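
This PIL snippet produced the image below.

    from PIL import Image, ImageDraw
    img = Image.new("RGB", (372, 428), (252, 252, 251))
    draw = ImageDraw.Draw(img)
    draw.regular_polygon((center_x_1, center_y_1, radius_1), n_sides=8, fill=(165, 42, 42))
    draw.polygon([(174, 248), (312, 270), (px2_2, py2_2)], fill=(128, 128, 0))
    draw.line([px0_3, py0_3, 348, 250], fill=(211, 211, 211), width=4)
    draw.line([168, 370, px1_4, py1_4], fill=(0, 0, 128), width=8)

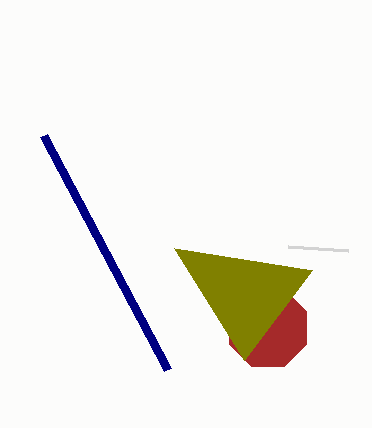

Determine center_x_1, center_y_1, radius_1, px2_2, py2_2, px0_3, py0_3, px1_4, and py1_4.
center_x_1 = 268, center_y_1 = 328, radius_1 = 42, px2_2 = 244, py2_2 = 360, px0_3 = 288, py0_3 = 246, px1_4 = 44, py1_4 = 136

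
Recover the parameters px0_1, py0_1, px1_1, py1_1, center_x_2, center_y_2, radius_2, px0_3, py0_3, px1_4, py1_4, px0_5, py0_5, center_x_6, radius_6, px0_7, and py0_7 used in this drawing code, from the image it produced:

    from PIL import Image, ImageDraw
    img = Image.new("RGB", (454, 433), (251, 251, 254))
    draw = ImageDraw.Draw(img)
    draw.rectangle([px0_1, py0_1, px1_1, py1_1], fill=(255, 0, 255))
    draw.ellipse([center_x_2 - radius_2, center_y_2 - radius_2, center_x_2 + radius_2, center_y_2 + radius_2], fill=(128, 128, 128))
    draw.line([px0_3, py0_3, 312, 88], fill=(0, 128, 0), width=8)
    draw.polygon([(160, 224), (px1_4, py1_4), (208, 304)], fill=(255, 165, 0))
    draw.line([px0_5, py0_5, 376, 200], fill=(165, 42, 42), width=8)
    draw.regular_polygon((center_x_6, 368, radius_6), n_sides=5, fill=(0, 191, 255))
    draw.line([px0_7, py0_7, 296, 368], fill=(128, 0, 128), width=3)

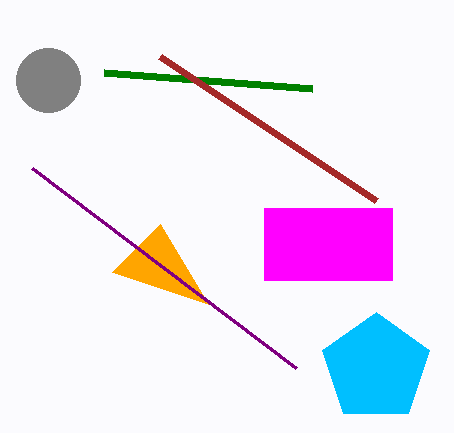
px0_1 = 264, py0_1 = 208, px1_1 = 392, py1_1 = 280, center_x_2 = 48, center_y_2 = 80, radius_2 = 32, px0_3 = 104, py0_3 = 72, px1_4 = 112, py1_4 = 272, px0_5 = 160, py0_5 = 56, center_x_6 = 376, radius_6 = 56, px0_7 = 32, py0_7 = 168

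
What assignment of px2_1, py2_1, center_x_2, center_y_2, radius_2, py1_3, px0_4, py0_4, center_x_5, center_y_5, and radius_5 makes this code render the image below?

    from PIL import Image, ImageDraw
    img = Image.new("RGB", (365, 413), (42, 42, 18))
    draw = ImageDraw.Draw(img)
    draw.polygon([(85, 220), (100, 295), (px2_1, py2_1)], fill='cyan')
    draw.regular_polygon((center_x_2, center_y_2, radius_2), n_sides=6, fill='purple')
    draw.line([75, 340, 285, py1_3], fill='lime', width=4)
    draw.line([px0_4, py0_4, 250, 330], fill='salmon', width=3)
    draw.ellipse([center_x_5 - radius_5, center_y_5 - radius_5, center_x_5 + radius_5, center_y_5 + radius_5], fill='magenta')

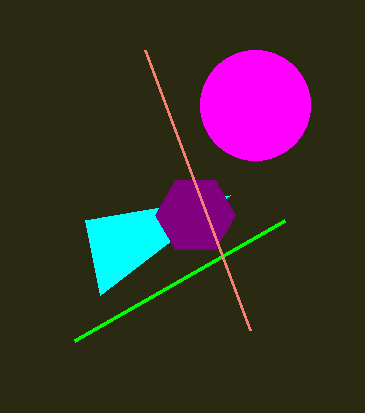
px2_1 = 230; py2_1 = 195; center_x_2 = 195; center_y_2 = 215; radius_2 = 40; py1_3 = 220; px0_4 = 145; py0_4 = 50; center_x_5 = 255; center_y_5 = 105; radius_5 = 55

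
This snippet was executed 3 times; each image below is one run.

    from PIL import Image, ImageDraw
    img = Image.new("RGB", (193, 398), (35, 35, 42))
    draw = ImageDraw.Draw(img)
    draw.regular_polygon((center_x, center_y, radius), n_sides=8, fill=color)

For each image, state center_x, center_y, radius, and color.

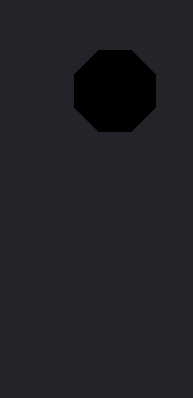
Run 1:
center_x = 115
center_y = 91
radius = 44
color = 'black'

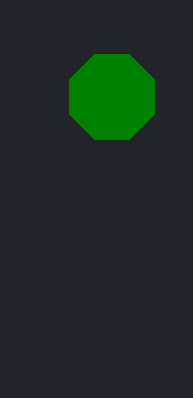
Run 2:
center_x = 112, center_y = 97, radius = 46, color = 'green'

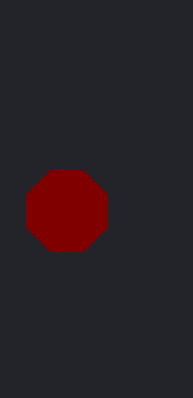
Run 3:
center_x = 67
center_y = 211
radius = 44
color = 'maroon'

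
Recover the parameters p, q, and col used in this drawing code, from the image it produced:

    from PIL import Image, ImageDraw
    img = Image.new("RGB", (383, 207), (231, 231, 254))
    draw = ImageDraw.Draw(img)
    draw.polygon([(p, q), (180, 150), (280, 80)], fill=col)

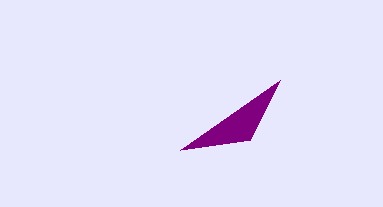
p = 250; q = 140; col = 'purple'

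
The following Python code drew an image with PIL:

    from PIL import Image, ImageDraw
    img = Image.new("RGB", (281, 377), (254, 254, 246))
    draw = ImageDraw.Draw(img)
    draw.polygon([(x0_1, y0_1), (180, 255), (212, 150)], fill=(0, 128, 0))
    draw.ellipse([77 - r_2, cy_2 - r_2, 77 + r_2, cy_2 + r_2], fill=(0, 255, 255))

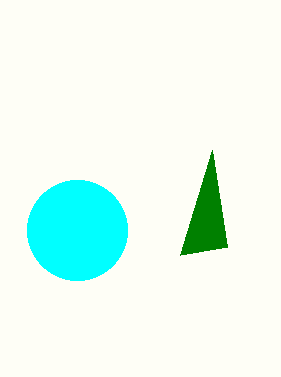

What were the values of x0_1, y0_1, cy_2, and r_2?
x0_1 = 227, y0_1 = 247, cy_2 = 230, r_2 = 50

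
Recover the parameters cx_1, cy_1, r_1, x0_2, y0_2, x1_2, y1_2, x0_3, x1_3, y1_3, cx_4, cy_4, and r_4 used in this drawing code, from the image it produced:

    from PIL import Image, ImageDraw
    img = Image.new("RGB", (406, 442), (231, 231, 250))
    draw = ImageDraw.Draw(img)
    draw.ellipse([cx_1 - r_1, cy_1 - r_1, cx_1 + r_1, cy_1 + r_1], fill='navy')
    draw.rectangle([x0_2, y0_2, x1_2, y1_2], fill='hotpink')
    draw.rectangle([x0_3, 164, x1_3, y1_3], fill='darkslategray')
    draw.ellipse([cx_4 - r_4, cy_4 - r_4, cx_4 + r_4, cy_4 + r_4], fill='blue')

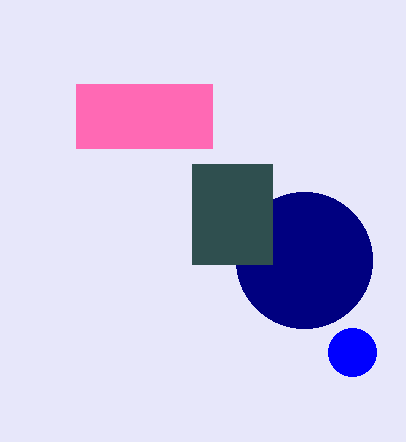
cx_1 = 304, cy_1 = 260, r_1 = 68, x0_2 = 76, y0_2 = 84, x1_2 = 212, y1_2 = 148, x0_3 = 192, x1_3 = 272, y1_3 = 264, cx_4 = 352, cy_4 = 352, r_4 = 24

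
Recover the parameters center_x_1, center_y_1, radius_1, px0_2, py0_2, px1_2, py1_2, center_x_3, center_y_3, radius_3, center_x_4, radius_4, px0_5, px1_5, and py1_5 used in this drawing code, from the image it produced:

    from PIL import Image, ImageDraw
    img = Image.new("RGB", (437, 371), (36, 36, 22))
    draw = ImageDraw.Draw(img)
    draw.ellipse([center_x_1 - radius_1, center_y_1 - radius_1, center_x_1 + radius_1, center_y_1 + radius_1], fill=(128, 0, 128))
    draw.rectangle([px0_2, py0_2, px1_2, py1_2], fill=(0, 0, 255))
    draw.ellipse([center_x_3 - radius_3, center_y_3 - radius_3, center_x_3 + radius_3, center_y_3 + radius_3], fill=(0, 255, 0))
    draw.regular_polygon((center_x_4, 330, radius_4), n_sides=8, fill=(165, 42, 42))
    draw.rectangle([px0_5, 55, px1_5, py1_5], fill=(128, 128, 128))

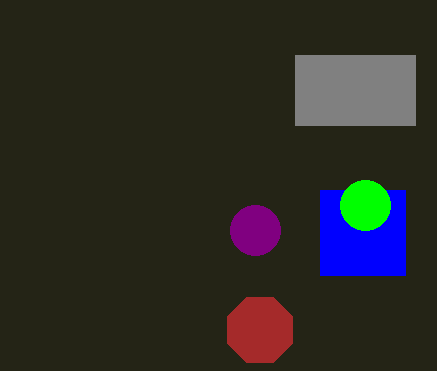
center_x_1 = 255; center_y_1 = 230; radius_1 = 25; px0_2 = 320; py0_2 = 190; px1_2 = 405; py1_2 = 275; center_x_3 = 365; center_y_3 = 205; radius_3 = 25; center_x_4 = 260; radius_4 = 35; px0_5 = 295; px1_5 = 415; py1_5 = 125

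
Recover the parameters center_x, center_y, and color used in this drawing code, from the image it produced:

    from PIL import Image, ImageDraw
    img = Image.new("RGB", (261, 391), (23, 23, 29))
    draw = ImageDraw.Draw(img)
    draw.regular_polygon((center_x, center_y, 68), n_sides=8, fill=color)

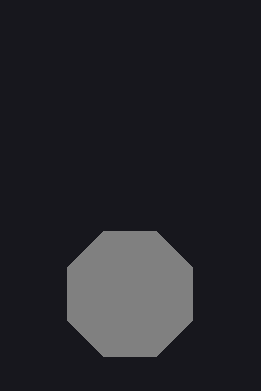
center_x = 130; center_y = 294; color = 'gray'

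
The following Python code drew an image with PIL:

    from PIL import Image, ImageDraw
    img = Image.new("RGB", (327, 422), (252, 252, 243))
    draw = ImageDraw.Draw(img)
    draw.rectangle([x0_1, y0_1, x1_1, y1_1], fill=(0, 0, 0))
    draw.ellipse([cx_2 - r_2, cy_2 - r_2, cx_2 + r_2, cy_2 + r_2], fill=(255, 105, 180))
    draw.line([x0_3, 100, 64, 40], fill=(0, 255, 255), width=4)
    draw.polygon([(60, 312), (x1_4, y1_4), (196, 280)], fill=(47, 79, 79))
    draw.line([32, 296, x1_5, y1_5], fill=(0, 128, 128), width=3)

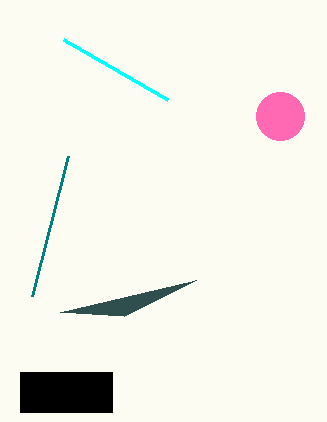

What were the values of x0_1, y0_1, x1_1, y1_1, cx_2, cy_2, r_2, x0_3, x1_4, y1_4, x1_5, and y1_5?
x0_1 = 20; y0_1 = 372; x1_1 = 112; y1_1 = 412; cx_2 = 280; cy_2 = 116; r_2 = 24; x0_3 = 168; x1_4 = 124; y1_4 = 316; x1_5 = 68; y1_5 = 156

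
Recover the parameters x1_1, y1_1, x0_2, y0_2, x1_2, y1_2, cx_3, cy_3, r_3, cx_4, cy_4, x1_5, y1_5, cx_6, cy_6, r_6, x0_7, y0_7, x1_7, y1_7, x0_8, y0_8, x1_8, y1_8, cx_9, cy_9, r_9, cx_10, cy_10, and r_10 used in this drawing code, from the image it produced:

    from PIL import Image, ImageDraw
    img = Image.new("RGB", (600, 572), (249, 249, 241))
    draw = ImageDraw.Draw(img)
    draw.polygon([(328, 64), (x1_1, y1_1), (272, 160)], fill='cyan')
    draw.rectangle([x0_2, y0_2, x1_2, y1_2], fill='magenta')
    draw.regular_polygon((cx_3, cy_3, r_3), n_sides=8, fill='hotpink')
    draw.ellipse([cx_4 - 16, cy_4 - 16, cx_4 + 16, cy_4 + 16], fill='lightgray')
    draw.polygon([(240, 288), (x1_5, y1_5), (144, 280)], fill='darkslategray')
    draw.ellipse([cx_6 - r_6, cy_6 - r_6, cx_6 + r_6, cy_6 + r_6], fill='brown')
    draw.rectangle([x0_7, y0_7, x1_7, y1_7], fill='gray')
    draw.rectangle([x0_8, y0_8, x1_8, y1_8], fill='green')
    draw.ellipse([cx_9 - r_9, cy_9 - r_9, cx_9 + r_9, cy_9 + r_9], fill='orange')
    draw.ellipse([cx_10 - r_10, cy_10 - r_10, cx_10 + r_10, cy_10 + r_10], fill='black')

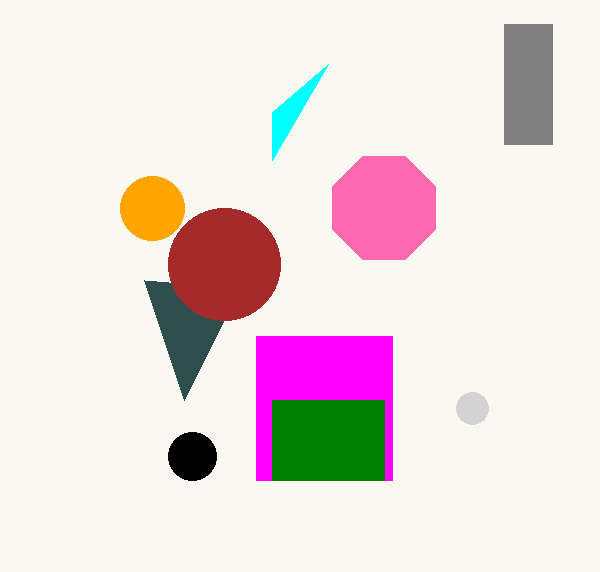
x1_1 = 272
y1_1 = 112
x0_2 = 256
y0_2 = 336
x1_2 = 392
y1_2 = 480
cx_3 = 384
cy_3 = 208
r_3 = 56
cx_4 = 472
cy_4 = 408
x1_5 = 184
y1_5 = 400
cx_6 = 224
cy_6 = 264
r_6 = 56
x0_7 = 504
y0_7 = 24
x1_7 = 552
y1_7 = 144
x0_8 = 272
y0_8 = 400
x1_8 = 384
y1_8 = 480
cx_9 = 152
cy_9 = 208
r_9 = 32
cx_10 = 192
cy_10 = 456
r_10 = 24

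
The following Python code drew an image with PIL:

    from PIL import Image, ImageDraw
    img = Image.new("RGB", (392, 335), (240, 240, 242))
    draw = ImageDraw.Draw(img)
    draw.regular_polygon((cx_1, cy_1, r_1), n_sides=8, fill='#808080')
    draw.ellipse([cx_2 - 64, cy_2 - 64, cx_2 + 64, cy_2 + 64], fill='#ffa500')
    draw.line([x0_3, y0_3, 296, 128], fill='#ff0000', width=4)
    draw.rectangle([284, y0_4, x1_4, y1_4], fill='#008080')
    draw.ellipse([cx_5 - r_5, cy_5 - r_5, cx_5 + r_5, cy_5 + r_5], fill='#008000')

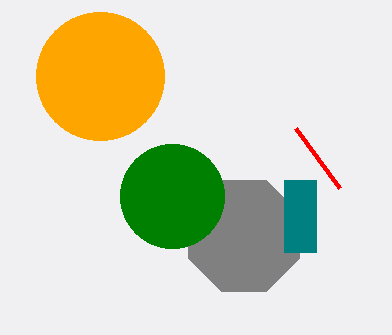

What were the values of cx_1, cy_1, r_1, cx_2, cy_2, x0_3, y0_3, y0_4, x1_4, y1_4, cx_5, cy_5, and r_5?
cx_1 = 244; cy_1 = 236; r_1 = 60; cx_2 = 100; cy_2 = 76; x0_3 = 340; y0_3 = 188; y0_4 = 180; x1_4 = 316; y1_4 = 252; cx_5 = 172; cy_5 = 196; r_5 = 52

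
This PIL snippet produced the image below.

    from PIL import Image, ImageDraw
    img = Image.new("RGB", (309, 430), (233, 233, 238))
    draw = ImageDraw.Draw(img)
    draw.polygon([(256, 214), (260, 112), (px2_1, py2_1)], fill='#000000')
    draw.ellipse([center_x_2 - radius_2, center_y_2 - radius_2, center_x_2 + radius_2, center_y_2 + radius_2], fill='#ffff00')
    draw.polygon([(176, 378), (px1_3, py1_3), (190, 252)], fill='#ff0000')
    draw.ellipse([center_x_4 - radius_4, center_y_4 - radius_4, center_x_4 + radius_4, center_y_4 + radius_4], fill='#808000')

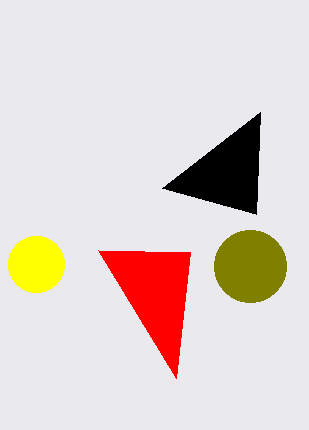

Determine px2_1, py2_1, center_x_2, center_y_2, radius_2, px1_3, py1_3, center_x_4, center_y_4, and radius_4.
px2_1 = 162; py2_1 = 188; center_x_2 = 36; center_y_2 = 264; radius_2 = 28; px1_3 = 98; py1_3 = 250; center_x_4 = 250; center_y_4 = 266; radius_4 = 36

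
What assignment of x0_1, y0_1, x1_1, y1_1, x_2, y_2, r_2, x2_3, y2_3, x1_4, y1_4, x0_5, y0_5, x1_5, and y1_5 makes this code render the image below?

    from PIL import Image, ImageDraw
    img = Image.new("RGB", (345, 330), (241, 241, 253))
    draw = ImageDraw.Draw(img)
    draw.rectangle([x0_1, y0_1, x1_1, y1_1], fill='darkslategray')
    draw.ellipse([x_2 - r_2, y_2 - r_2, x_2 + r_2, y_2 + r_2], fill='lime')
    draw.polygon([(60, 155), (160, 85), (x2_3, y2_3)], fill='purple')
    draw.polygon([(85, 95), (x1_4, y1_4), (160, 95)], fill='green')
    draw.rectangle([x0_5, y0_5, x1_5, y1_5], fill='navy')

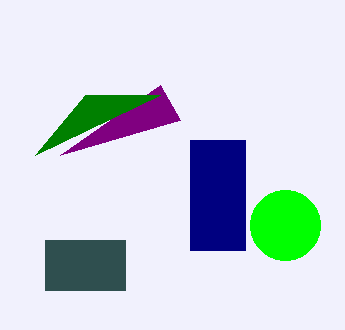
x0_1 = 45, y0_1 = 240, x1_1 = 125, y1_1 = 290, x_2 = 285, y_2 = 225, r_2 = 35, x2_3 = 180, y2_3 = 120, x1_4 = 35, y1_4 = 155, x0_5 = 190, y0_5 = 140, x1_5 = 245, y1_5 = 250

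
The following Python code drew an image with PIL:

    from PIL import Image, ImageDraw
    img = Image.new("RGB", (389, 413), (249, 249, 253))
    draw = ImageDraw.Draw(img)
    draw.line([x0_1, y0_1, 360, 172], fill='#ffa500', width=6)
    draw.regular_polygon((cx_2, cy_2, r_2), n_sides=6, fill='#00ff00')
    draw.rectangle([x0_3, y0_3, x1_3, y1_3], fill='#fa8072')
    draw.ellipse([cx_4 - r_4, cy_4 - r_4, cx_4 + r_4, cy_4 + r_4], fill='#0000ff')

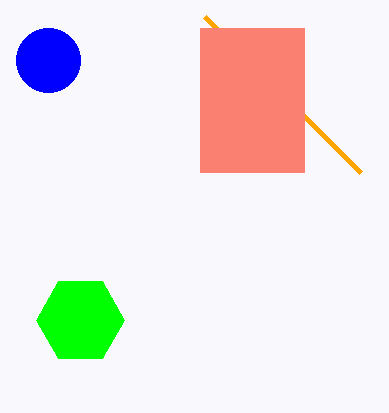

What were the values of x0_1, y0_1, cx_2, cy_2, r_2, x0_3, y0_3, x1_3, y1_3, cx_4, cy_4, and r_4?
x0_1 = 204
y0_1 = 16
cx_2 = 80
cy_2 = 320
r_2 = 44
x0_3 = 200
y0_3 = 28
x1_3 = 304
y1_3 = 172
cx_4 = 48
cy_4 = 60
r_4 = 32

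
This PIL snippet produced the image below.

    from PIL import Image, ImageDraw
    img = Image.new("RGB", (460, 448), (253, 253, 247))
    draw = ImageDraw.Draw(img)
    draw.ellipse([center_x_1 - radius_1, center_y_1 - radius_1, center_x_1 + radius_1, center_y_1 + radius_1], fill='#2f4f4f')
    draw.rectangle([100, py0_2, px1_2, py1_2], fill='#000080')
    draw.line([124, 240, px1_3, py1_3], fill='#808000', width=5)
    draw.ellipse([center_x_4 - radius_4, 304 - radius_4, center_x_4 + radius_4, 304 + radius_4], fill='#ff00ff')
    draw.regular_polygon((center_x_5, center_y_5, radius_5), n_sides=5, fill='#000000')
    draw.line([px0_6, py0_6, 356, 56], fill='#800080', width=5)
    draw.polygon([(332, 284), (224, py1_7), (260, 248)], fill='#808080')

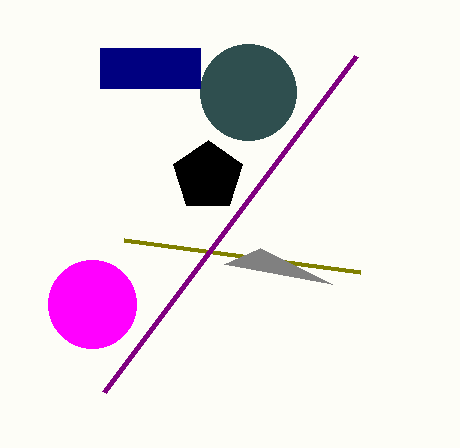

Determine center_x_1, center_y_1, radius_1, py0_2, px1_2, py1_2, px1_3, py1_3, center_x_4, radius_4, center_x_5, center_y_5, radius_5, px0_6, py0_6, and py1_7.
center_x_1 = 248
center_y_1 = 92
radius_1 = 48
py0_2 = 48
px1_2 = 200
py1_2 = 88
px1_3 = 360
py1_3 = 272
center_x_4 = 92
radius_4 = 44
center_x_5 = 208
center_y_5 = 176
radius_5 = 36
px0_6 = 104
py0_6 = 392
py1_7 = 264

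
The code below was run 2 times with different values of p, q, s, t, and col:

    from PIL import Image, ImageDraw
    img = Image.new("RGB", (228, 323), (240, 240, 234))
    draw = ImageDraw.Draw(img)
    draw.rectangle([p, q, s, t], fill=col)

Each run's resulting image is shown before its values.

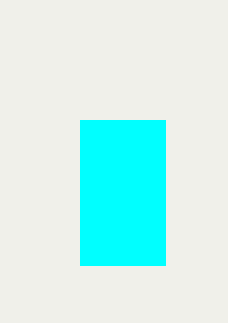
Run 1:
p = 80, q = 120, s = 165, t = 265, col = 'cyan'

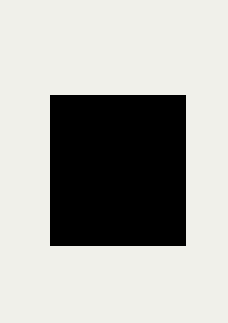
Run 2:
p = 50, q = 95, s = 185, t = 245, col = 'black'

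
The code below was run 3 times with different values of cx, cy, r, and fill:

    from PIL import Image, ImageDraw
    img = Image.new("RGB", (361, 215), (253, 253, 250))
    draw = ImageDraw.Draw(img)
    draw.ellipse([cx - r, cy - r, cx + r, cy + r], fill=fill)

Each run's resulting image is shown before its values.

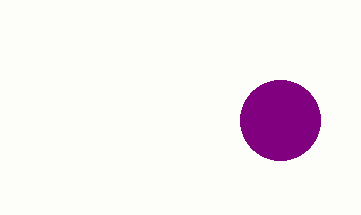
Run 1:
cx = 280; cy = 120; r = 40; fill = 'purple'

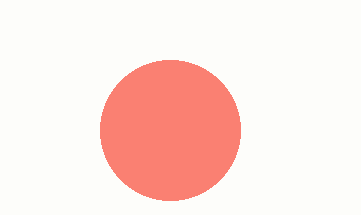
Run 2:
cx = 170
cy = 130
r = 70
fill = 'salmon'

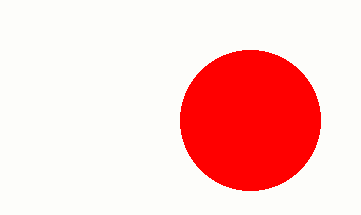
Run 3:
cx = 250, cy = 120, r = 70, fill = 'red'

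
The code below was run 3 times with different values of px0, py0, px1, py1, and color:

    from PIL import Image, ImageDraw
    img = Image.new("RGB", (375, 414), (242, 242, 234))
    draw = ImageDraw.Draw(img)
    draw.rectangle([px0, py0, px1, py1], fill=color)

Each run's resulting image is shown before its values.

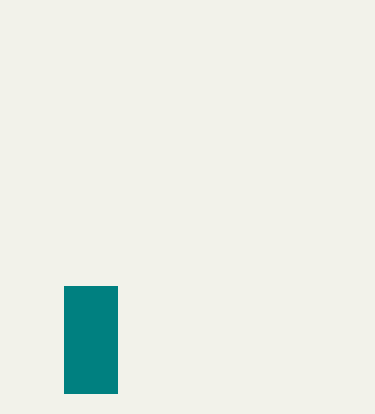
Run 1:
px0 = 64, py0 = 286, px1 = 117, py1 = 393, color = 'teal'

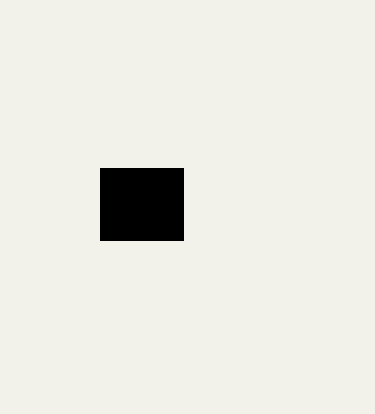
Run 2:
px0 = 100, py0 = 168, px1 = 183, py1 = 240, color = 'black'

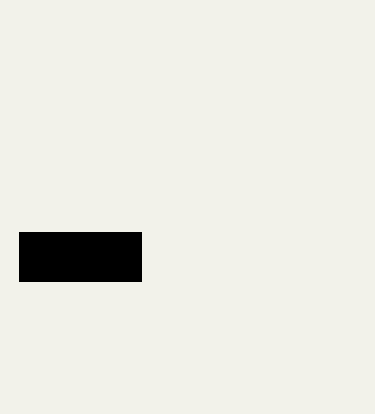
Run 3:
px0 = 19, py0 = 232, px1 = 141, py1 = 281, color = 'black'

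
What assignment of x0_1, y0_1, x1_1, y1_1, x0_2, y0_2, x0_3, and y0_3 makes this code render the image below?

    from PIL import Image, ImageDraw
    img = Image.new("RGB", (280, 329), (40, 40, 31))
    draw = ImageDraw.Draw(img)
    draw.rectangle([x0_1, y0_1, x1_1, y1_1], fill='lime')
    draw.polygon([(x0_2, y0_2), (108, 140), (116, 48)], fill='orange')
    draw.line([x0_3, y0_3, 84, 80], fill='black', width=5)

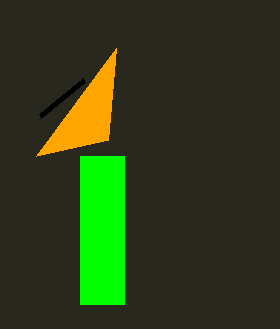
x0_1 = 80
y0_1 = 156
x1_1 = 124
y1_1 = 304
x0_2 = 36
y0_2 = 156
x0_3 = 40
y0_3 = 116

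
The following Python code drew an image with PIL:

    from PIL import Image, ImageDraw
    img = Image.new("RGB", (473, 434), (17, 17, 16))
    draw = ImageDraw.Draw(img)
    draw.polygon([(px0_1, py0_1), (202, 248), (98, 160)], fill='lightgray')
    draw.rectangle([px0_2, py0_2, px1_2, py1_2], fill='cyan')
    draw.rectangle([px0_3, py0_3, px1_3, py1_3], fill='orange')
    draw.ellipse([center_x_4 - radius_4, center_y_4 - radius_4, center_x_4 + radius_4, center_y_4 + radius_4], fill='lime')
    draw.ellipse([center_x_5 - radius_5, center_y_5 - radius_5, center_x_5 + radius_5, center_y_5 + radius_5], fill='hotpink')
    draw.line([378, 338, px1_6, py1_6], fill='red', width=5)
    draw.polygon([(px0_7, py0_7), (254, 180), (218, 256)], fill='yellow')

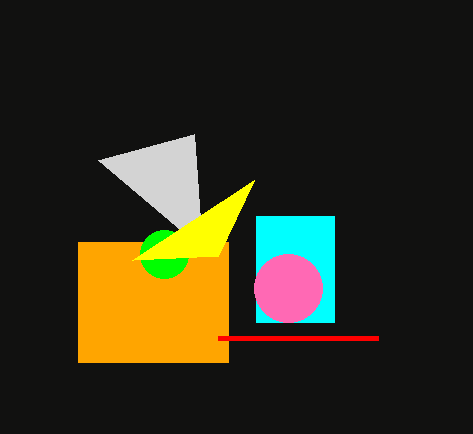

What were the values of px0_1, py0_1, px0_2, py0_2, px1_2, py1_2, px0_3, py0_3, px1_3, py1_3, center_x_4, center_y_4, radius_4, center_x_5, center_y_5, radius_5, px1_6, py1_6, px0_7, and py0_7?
px0_1 = 194, py0_1 = 134, px0_2 = 256, py0_2 = 216, px1_2 = 334, py1_2 = 322, px0_3 = 78, py0_3 = 242, px1_3 = 228, py1_3 = 362, center_x_4 = 164, center_y_4 = 254, radius_4 = 24, center_x_5 = 288, center_y_5 = 288, radius_5 = 34, px1_6 = 218, py1_6 = 338, px0_7 = 132, py0_7 = 260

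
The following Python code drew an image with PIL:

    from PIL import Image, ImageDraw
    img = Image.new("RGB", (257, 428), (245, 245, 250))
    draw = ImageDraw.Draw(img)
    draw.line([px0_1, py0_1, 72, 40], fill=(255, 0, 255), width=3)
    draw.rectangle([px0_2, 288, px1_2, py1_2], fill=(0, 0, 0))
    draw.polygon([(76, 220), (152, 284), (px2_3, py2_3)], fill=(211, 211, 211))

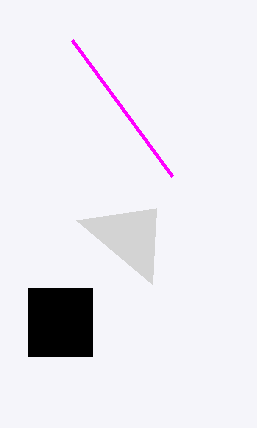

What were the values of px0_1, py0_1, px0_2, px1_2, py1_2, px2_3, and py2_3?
px0_1 = 172
py0_1 = 176
px0_2 = 28
px1_2 = 92
py1_2 = 356
px2_3 = 156
py2_3 = 208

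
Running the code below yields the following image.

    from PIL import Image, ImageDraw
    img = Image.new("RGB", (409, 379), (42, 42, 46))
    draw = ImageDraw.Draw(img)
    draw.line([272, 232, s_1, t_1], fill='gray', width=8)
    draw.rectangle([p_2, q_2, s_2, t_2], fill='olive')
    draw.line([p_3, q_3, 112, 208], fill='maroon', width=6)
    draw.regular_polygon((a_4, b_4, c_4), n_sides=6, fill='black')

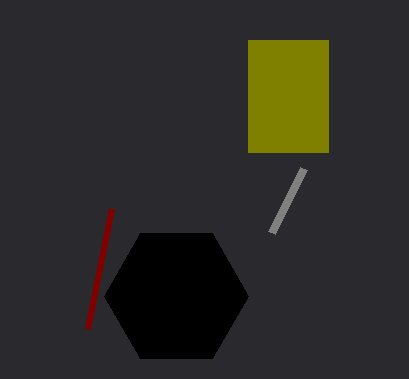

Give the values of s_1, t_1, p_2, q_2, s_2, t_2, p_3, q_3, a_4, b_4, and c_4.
s_1 = 304
t_1 = 168
p_2 = 248
q_2 = 40
s_2 = 328
t_2 = 152
p_3 = 88
q_3 = 328
a_4 = 176
b_4 = 296
c_4 = 72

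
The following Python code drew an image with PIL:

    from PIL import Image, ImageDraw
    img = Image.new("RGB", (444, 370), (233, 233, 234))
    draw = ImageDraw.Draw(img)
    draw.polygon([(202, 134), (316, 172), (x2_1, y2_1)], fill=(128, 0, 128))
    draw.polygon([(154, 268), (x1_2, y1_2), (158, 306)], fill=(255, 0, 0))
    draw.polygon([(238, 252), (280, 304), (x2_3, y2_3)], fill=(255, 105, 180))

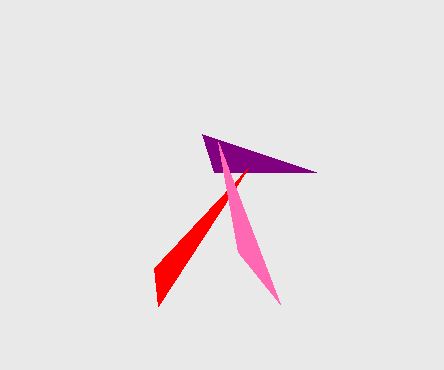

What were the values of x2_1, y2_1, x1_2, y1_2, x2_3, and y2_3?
x2_1 = 214; y2_1 = 172; x1_2 = 248; y1_2 = 168; x2_3 = 218; y2_3 = 142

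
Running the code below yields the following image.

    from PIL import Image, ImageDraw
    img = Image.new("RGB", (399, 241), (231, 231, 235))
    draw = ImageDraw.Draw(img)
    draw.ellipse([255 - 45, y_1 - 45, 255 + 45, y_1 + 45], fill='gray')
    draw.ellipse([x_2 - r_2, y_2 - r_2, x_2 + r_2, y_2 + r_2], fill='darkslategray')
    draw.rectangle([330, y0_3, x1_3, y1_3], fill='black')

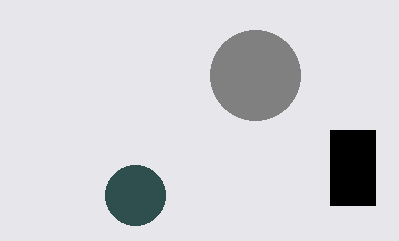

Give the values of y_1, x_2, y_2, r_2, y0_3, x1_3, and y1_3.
y_1 = 75; x_2 = 135; y_2 = 195; r_2 = 30; y0_3 = 130; x1_3 = 375; y1_3 = 205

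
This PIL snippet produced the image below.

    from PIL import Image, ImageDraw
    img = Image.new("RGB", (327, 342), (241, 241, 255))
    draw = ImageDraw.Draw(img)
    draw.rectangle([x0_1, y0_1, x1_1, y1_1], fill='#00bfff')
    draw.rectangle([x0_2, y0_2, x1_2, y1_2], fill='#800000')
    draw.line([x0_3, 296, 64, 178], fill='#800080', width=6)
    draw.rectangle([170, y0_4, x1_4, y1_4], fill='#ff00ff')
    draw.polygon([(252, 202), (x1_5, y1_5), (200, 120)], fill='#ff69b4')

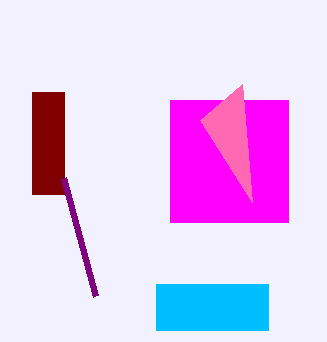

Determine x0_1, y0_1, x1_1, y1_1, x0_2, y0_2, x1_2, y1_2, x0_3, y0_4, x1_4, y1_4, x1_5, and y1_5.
x0_1 = 156, y0_1 = 284, x1_1 = 268, y1_1 = 330, x0_2 = 32, y0_2 = 92, x1_2 = 64, y1_2 = 194, x0_3 = 96, y0_4 = 100, x1_4 = 288, y1_4 = 222, x1_5 = 242, y1_5 = 84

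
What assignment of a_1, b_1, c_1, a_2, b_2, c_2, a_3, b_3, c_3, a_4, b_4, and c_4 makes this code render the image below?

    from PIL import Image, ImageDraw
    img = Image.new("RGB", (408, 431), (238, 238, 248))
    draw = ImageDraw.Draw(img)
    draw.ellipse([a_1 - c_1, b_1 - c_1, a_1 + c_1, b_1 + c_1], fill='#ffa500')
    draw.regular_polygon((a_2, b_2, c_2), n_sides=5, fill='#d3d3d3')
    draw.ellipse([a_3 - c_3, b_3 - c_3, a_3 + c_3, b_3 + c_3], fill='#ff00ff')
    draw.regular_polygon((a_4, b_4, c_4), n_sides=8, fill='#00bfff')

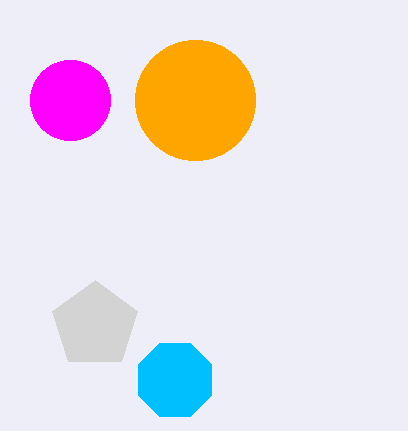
a_1 = 195
b_1 = 100
c_1 = 60
a_2 = 95
b_2 = 325
c_2 = 45
a_3 = 70
b_3 = 100
c_3 = 40
a_4 = 175
b_4 = 380
c_4 = 40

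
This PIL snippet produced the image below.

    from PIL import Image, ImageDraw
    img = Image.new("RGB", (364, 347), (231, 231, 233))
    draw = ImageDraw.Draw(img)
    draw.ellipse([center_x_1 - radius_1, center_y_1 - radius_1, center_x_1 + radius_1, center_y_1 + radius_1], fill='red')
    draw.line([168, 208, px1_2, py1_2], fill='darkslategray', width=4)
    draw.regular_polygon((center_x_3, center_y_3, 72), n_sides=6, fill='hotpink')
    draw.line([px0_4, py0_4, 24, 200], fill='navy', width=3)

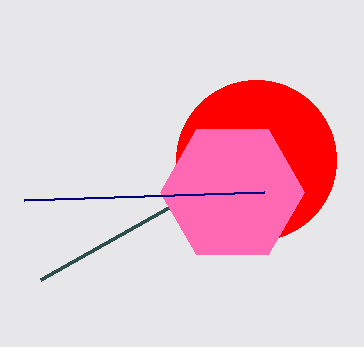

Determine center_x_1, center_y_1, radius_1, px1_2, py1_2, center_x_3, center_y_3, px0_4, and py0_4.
center_x_1 = 256; center_y_1 = 160; radius_1 = 80; px1_2 = 40; py1_2 = 280; center_x_3 = 232; center_y_3 = 192; px0_4 = 264; py0_4 = 192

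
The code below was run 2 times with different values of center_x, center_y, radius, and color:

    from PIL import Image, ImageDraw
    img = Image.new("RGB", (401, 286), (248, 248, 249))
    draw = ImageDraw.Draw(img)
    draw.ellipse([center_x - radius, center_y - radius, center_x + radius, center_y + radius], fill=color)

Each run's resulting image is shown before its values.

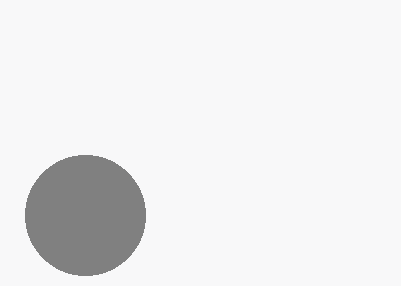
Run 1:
center_x = 85; center_y = 215; radius = 60; color = 'gray'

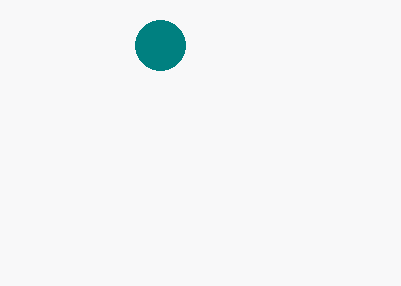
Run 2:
center_x = 160, center_y = 45, radius = 25, color = 'teal'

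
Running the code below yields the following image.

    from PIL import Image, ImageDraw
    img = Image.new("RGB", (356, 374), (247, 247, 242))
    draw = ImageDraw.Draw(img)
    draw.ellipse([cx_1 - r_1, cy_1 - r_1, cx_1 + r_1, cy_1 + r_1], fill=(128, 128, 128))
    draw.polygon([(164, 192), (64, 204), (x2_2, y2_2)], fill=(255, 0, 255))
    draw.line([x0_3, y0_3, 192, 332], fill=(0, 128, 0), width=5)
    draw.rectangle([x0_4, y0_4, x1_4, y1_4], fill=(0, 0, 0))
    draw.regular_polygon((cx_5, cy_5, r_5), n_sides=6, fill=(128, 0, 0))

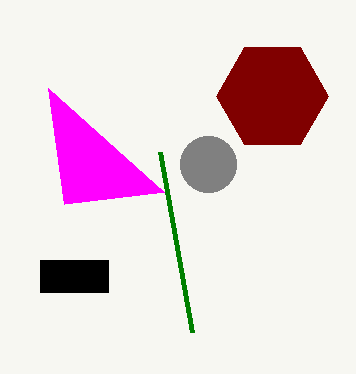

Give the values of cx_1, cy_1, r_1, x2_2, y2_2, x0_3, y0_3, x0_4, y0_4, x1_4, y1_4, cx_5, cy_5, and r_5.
cx_1 = 208
cy_1 = 164
r_1 = 28
x2_2 = 48
y2_2 = 88
x0_3 = 160
y0_3 = 152
x0_4 = 40
y0_4 = 260
x1_4 = 108
y1_4 = 292
cx_5 = 272
cy_5 = 96
r_5 = 56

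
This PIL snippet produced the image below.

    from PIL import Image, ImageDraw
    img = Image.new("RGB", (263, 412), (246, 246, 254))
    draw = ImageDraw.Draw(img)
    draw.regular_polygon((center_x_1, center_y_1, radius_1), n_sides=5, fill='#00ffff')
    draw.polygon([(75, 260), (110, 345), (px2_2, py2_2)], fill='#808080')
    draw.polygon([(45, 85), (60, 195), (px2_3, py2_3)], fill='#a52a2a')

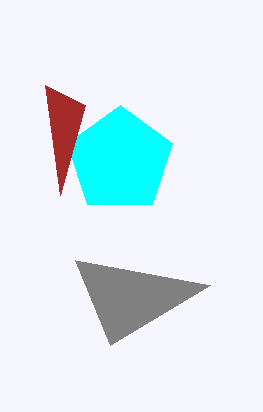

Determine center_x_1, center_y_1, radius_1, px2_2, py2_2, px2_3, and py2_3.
center_x_1 = 120; center_y_1 = 160; radius_1 = 55; px2_2 = 210; py2_2 = 285; px2_3 = 85; py2_3 = 105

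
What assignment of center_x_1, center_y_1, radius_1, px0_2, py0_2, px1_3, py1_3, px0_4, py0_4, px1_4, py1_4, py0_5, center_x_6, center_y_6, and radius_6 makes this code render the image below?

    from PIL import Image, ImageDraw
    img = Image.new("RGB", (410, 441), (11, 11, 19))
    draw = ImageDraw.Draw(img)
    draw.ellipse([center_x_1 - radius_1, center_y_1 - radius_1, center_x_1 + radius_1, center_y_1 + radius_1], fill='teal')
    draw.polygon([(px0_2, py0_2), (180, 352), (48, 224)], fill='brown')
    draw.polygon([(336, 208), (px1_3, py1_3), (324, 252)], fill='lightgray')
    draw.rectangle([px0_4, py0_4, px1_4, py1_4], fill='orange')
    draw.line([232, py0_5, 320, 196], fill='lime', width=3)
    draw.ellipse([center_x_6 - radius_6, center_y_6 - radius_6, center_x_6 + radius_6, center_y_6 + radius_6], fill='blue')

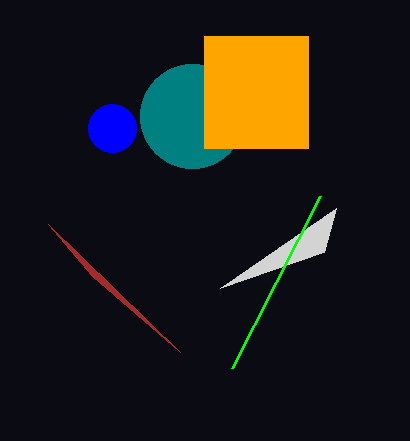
center_x_1 = 192, center_y_1 = 116, radius_1 = 52, px0_2 = 92, py0_2 = 276, px1_3 = 220, py1_3 = 288, px0_4 = 204, py0_4 = 36, px1_4 = 308, py1_4 = 148, py0_5 = 368, center_x_6 = 112, center_y_6 = 128, radius_6 = 24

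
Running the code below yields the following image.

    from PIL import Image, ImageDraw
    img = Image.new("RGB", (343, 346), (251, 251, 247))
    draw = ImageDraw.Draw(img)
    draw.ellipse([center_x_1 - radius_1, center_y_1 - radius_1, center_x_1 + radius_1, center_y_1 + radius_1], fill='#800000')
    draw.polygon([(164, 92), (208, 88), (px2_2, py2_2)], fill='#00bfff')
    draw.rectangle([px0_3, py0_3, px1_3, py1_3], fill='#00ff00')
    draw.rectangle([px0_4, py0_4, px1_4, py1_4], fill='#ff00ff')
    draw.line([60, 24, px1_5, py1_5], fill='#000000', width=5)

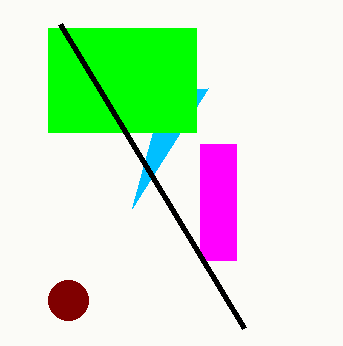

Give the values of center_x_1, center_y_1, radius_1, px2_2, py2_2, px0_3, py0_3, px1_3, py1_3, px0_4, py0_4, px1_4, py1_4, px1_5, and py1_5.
center_x_1 = 68, center_y_1 = 300, radius_1 = 20, px2_2 = 132, py2_2 = 208, px0_3 = 48, py0_3 = 28, px1_3 = 196, py1_3 = 132, px0_4 = 200, py0_4 = 144, px1_4 = 236, py1_4 = 260, px1_5 = 244, py1_5 = 328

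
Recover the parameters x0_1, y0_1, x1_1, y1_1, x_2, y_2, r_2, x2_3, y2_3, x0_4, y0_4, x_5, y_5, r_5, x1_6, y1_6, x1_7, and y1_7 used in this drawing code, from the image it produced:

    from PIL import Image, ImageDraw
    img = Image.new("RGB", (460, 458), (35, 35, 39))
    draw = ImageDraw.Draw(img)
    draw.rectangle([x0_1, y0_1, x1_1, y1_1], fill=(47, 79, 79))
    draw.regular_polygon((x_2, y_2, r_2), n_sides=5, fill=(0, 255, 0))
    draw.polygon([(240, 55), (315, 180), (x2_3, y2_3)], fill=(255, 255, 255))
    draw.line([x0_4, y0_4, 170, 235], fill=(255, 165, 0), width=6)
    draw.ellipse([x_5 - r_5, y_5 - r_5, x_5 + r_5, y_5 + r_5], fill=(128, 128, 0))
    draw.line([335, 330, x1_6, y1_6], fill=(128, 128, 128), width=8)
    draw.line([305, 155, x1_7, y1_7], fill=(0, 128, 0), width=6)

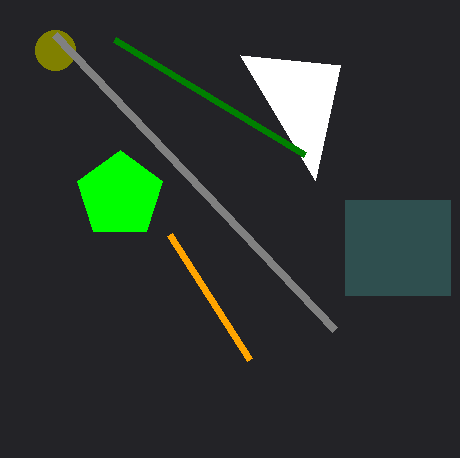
x0_1 = 345; y0_1 = 200; x1_1 = 450; y1_1 = 295; x_2 = 120; y_2 = 195; r_2 = 45; x2_3 = 340; y2_3 = 65; x0_4 = 250; y0_4 = 360; x_5 = 55; y_5 = 50; r_5 = 20; x1_6 = 55; y1_6 = 35; x1_7 = 115; y1_7 = 40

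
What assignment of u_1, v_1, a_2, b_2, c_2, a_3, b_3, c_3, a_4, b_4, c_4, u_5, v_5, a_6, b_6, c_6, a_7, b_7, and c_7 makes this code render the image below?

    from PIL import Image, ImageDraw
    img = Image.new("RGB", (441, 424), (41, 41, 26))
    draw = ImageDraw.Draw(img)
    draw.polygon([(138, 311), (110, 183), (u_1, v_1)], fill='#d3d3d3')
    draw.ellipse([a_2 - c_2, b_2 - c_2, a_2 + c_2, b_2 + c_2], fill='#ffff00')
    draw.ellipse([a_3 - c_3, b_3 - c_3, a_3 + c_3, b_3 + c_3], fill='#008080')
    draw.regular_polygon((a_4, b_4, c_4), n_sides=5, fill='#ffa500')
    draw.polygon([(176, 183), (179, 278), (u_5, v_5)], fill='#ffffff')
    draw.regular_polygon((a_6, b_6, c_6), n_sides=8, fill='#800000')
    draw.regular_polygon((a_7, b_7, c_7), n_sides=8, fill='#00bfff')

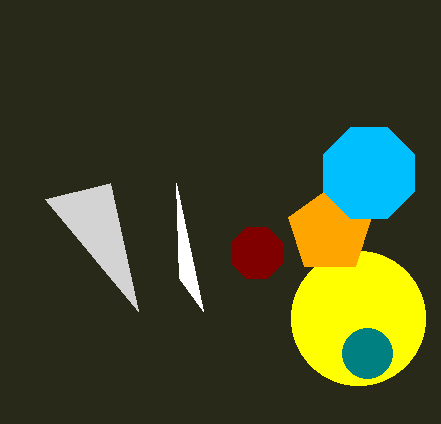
u_1 = 45
v_1 = 199
a_2 = 358
b_2 = 318
c_2 = 67
a_3 = 367
b_3 = 353
c_3 = 25
a_4 = 330
b_4 = 231
c_4 = 44
u_5 = 203
v_5 = 311
a_6 = 257
b_6 = 253
c_6 = 28
a_7 = 369
b_7 = 173
c_7 = 49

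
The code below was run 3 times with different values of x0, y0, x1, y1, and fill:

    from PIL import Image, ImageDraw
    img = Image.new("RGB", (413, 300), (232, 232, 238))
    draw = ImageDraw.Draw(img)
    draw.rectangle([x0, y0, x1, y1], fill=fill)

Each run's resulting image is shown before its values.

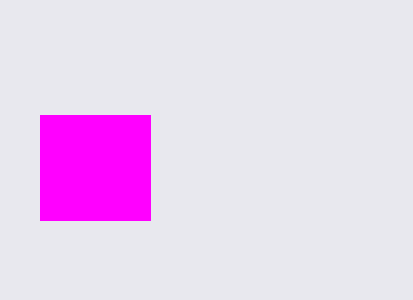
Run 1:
x0 = 40; y0 = 115; x1 = 150; y1 = 220; fill = 'magenta'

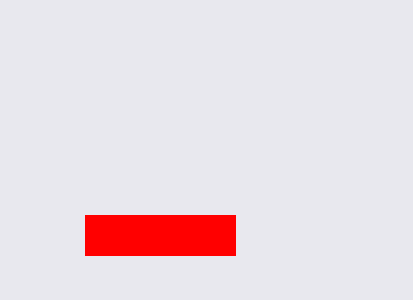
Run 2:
x0 = 85, y0 = 215, x1 = 235, y1 = 255, fill = 'red'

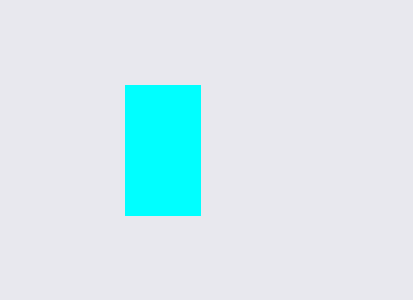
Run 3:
x0 = 125, y0 = 85, x1 = 200, y1 = 215, fill = 'cyan'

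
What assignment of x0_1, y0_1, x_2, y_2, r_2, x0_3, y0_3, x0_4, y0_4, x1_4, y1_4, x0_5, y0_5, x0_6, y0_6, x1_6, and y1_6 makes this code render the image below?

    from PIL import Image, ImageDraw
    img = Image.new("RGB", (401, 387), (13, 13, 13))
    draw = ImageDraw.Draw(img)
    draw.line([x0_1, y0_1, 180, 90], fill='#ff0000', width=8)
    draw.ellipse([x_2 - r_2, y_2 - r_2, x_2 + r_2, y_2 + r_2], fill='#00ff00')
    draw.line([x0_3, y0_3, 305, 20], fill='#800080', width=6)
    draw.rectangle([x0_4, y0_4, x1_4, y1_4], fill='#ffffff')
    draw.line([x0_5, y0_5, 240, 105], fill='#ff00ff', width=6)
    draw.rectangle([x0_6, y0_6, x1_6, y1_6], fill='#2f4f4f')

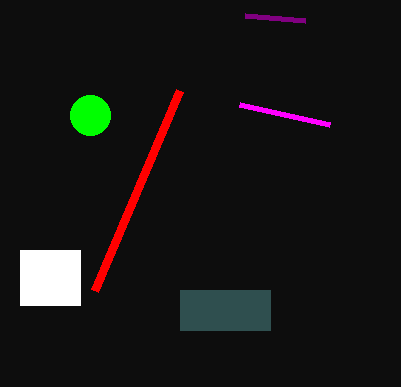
x0_1 = 95; y0_1 = 290; x_2 = 90; y_2 = 115; r_2 = 20; x0_3 = 245; y0_3 = 15; x0_4 = 20; y0_4 = 250; x1_4 = 80; y1_4 = 305; x0_5 = 330; y0_5 = 125; x0_6 = 180; y0_6 = 290; x1_6 = 270; y1_6 = 330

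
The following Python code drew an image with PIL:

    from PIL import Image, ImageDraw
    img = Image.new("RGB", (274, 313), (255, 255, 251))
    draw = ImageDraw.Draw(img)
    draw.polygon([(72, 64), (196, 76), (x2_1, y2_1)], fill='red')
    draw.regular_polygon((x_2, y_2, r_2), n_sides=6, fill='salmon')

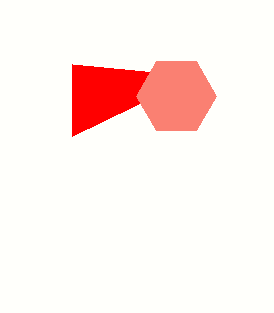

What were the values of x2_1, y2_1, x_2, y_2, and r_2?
x2_1 = 72; y2_1 = 136; x_2 = 176; y_2 = 96; r_2 = 40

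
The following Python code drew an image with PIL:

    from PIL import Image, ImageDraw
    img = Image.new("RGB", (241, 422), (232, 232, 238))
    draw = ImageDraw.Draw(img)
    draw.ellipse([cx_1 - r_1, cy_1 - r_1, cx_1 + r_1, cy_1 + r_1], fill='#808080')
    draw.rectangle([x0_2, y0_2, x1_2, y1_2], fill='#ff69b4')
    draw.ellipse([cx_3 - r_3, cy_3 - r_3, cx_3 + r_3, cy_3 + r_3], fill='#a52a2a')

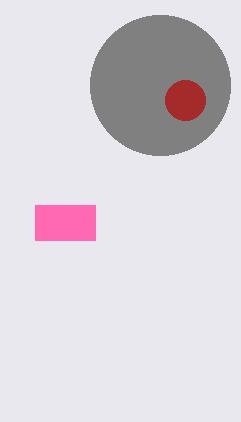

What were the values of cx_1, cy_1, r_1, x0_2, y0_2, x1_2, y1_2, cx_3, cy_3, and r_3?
cx_1 = 160; cy_1 = 85; r_1 = 70; x0_2 = 35; y0_2 = 205; x1_2 = 95; y1_2 = 240; cx_3 = 185; cy_3 = 100; r_3 = 20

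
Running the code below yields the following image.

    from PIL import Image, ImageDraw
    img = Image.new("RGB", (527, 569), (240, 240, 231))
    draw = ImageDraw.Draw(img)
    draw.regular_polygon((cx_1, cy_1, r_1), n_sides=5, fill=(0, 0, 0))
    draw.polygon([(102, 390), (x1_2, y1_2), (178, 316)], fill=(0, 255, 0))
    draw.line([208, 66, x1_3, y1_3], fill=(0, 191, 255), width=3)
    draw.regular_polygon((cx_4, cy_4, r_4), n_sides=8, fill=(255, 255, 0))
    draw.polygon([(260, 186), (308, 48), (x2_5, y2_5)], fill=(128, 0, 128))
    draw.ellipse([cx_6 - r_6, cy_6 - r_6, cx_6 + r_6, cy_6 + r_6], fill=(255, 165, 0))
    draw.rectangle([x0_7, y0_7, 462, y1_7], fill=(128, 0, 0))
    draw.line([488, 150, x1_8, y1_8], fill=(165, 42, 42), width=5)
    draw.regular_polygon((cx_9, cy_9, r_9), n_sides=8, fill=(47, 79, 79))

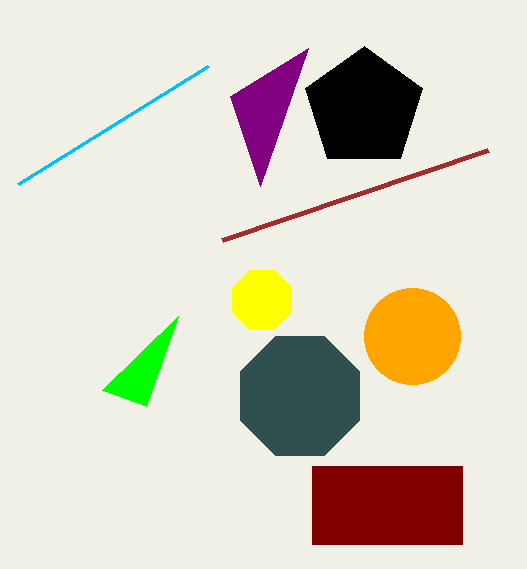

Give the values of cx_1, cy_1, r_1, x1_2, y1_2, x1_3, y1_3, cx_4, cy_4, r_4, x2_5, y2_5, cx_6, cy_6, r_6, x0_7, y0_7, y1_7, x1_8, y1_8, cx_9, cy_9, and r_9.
cx_1 = 364
cy_1 = 108
r_1 = 62
x1_2 = 146
y1_2 = 406
x1_3 = 18
y1_3 = 184
cx_4 = 262
cy_4 = 300
r_4 = 32
x2_5 = 230
y2_5 = 96
cx_6 = 412
cy_6 = 336
r_6 = 48
x0_7 = 312
y0_7 = 466
y1_7 = 544
x1_8 = 222
y1_8 = 240
cx_9 = 300
cy_9 = 396
r_9 = 64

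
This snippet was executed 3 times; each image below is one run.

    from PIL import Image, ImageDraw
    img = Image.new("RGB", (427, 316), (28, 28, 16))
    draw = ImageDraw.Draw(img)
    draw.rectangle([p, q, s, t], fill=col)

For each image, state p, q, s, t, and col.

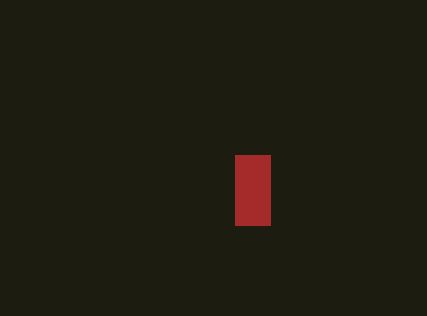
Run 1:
p = 235, q = 155, s = 270, t = 225, col = 'brown'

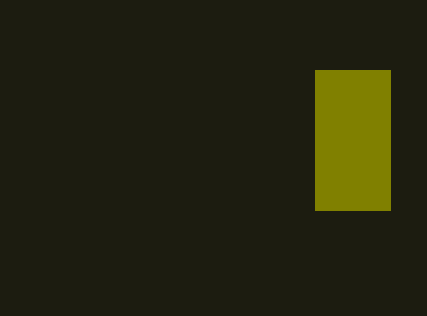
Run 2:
p = 315, q = 70, s = 390, t = 210, col = 'olive'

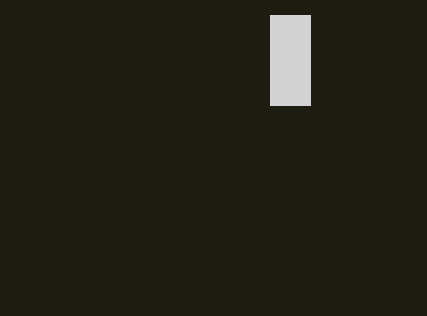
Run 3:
p = 270
q = 15
s = 310
t = 105
col = 'lightgray'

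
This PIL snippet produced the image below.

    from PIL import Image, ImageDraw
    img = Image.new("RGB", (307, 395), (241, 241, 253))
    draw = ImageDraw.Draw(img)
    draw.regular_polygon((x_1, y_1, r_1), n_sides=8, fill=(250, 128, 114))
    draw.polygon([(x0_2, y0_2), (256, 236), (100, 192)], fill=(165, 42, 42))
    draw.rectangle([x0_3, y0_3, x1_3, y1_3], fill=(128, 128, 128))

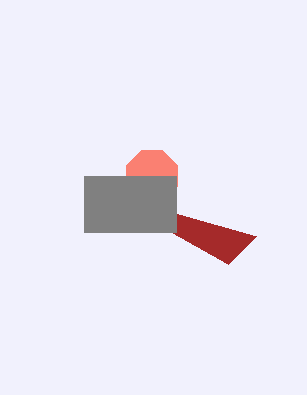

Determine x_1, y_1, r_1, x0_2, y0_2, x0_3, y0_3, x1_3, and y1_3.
x_1 = 152
y_1 = 176
r_1 = 28
x0_2 = 228
y0_2 = 264
x0_3 = 84
y0_3 = 176
x1_3 = 176
y1_3 = 232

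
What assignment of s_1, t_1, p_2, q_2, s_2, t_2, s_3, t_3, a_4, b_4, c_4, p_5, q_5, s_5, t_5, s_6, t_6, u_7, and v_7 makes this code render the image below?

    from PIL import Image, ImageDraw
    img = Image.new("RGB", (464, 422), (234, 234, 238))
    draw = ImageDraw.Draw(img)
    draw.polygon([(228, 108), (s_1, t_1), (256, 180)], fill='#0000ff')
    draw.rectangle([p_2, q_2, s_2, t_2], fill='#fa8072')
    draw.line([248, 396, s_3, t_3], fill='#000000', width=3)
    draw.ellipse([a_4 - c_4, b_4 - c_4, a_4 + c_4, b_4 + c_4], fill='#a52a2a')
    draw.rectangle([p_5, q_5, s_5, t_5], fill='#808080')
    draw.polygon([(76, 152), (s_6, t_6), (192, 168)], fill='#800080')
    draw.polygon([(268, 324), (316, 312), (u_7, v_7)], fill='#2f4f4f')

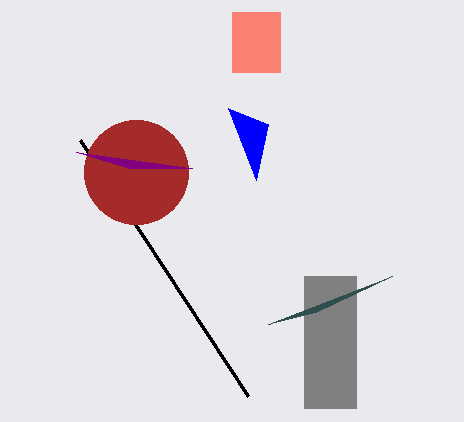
s_1 = 268; t_1 = 124; p_2 = 232; q_2 = 12; s_2 = 280; t_2 = 72; s_3 = 80; t_3 = 140; a_4 = 136; b_4 = 172; c_4 = 52; p_5 = 304; q_5 = 276; s_5 = 356; t_5 = 408; s_6 = 128; t_6 = 168; u_7 = 392; v_7 = 276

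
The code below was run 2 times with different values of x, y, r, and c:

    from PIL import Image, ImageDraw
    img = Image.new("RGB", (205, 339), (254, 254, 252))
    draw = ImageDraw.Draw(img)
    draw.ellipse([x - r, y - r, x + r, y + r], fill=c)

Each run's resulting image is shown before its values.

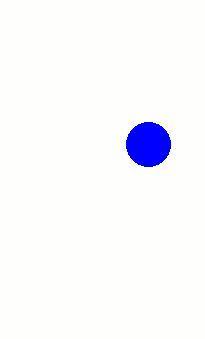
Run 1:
x = 148
y = 144
r = 22
c = 'blue'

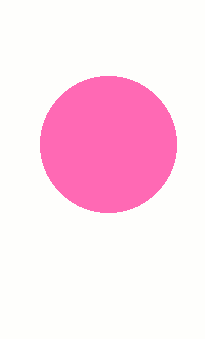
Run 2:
x = 108; y = 144; r = 68; c = 'hotpink'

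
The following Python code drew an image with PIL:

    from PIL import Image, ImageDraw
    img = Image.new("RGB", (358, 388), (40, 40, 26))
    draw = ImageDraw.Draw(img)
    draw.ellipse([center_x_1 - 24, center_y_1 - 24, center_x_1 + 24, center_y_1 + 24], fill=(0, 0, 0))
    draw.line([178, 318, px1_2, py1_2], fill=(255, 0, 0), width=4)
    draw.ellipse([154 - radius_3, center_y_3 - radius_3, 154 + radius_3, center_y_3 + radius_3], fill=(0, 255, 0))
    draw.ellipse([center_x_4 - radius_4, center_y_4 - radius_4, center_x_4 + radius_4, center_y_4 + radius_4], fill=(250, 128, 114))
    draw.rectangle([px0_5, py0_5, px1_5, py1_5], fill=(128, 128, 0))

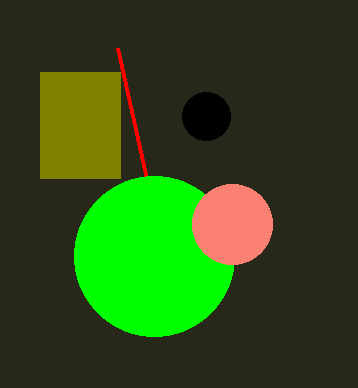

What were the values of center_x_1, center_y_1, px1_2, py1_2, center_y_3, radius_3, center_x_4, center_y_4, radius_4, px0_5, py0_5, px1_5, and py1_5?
center_x_1 = 206, center_y_1 = 116, px1_2 = 118, py1_2 = 48, center_y_3 = 256, radius_3 = 80, center_x_4 = 232, center_y_4 = 224, radius_4 = 40, px0_5 = 40, py0_5 = 72, px1_5 = 120, py1_5 = 178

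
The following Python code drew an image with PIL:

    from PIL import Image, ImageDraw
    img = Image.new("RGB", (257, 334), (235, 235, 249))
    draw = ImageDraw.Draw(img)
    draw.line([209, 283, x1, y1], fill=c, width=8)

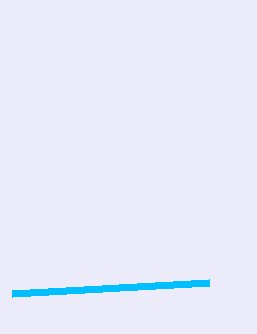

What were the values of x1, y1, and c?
x1 = 12, y1 = 294, c = 'deepskyblue'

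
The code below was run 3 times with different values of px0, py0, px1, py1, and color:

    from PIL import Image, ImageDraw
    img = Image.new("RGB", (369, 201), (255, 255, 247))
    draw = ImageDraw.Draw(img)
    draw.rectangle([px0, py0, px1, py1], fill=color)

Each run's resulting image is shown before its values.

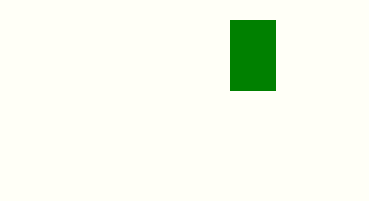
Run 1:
px0 = 230; py0 = 20; px1 = 275; py1 = 90; color = 'green'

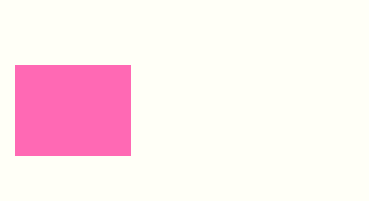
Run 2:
px0 = 15, py0 = 65, px1 = 130, py1 = 155, color = 'hotpink'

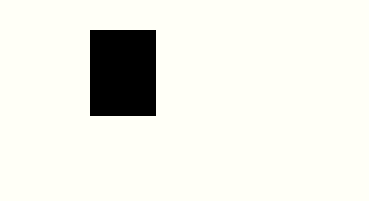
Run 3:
px0 = 90, py0 = 30, px1 = 155, py1 = 115, color = 'black'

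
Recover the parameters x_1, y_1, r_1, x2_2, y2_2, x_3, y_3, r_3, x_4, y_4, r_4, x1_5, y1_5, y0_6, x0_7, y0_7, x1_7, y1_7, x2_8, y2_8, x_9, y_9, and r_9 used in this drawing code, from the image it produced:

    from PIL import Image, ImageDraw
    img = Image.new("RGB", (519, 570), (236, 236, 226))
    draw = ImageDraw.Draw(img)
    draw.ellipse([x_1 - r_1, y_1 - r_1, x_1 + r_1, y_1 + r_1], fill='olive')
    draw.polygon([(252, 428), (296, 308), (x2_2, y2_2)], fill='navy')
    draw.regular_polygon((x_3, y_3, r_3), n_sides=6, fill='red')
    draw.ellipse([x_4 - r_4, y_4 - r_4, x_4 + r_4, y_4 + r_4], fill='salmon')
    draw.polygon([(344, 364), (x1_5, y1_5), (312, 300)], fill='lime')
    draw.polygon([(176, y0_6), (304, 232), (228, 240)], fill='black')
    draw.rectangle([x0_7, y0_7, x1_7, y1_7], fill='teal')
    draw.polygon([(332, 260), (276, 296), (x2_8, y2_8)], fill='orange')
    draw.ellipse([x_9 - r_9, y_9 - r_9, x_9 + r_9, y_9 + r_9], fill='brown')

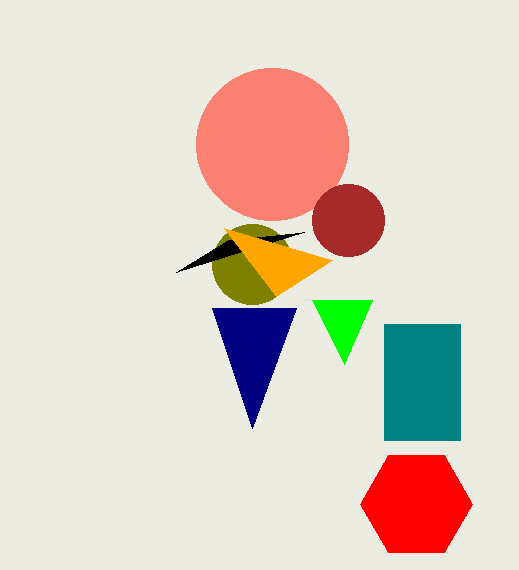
x_1 = 252
y_1 = 264
r_1 = 40
x2_2 = 212
y2_2 = 308
x_3 = 416
y_3 = 504
r_3 = 56
x_4 = 272
y_4 = 144
r_4 = 76
x1_5 = 372
y1_5 = 300
y0_6 = 272
x0_7 = 384
y0_7 = 324
x1_7 = 460
y1_7 = 440
x2_8 = 224
y2_8 = 228
x_9 = 348
y_9 = 220
r_9 = 36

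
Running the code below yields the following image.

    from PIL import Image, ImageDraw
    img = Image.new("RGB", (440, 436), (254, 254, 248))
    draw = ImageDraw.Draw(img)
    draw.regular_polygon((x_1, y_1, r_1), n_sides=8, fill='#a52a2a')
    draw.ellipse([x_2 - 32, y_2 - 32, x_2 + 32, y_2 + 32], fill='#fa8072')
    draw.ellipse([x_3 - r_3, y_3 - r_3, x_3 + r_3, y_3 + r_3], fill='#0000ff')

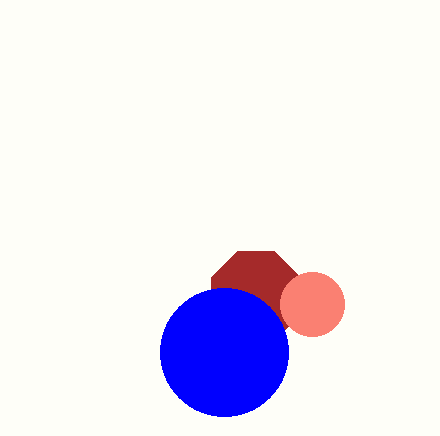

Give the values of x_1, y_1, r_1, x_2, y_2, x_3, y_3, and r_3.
x_1 = 256; y_1 = 296; r_1 = 48; x_2 = 312; y_2 = 304; x_3 = 224; y_3 = 352; r_3 = 64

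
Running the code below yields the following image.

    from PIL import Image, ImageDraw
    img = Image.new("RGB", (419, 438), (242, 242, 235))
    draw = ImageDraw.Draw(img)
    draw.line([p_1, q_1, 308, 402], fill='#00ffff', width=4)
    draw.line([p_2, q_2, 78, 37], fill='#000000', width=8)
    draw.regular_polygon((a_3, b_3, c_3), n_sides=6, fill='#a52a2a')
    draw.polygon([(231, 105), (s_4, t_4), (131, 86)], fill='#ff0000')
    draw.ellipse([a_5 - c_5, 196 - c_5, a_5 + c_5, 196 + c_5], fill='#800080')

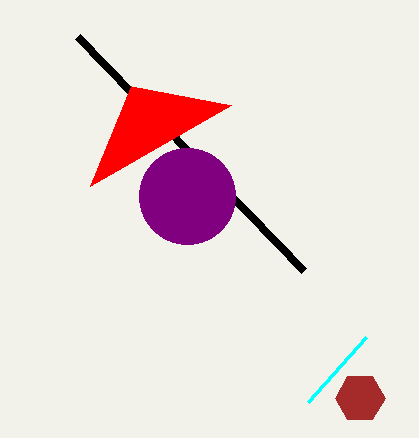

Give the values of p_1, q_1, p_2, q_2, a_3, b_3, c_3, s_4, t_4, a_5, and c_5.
p_1 = 366
q_1 = 337
p_2 = 304
q_2 = 271
a_3 = 360
b_3 = 398
c_3 = 25
s_4 = 90
t_4 = 186
a_5 = 187
c_5 = 48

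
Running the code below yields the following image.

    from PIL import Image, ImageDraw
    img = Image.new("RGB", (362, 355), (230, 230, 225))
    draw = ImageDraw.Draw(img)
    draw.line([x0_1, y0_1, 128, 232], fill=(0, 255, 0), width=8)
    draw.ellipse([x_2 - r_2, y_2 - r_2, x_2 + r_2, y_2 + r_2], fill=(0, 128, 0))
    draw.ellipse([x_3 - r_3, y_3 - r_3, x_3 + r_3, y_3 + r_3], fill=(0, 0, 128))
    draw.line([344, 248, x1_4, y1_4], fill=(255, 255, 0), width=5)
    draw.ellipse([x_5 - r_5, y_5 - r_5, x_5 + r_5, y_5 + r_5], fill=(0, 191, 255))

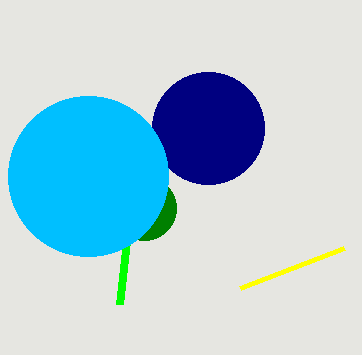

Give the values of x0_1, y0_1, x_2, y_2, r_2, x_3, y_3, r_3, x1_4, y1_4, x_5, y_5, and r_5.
x0_1 = 120, y0_1 = 304, x_2 = 144, y_2 = 208, r_2 = 32, x_3 = 208, y_3 = 128, r_3 = 56, x1_4 = 240, y1_4 = 288, x_5 = 88, y_5 = 176, r_5 = 80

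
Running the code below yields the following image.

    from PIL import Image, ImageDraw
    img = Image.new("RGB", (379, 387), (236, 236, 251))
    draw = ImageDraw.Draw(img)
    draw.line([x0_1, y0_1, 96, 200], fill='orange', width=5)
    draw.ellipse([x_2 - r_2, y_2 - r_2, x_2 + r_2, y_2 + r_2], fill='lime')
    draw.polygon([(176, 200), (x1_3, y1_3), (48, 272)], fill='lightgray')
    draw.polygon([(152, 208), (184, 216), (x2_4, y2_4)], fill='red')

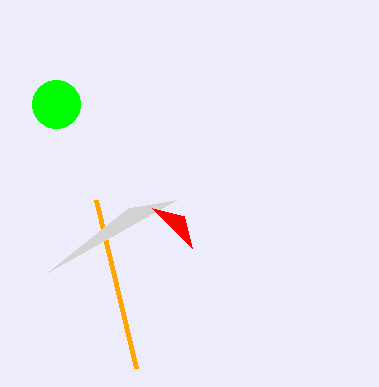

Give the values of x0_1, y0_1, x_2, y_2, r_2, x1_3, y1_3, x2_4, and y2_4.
x0_1 = 136
y0_1 = 368
x_2 = 56
y_2 = 104
r_2 = 24
x1_3 = 128
y1_3 = 208
x2_4 = 192
y2_4 = 248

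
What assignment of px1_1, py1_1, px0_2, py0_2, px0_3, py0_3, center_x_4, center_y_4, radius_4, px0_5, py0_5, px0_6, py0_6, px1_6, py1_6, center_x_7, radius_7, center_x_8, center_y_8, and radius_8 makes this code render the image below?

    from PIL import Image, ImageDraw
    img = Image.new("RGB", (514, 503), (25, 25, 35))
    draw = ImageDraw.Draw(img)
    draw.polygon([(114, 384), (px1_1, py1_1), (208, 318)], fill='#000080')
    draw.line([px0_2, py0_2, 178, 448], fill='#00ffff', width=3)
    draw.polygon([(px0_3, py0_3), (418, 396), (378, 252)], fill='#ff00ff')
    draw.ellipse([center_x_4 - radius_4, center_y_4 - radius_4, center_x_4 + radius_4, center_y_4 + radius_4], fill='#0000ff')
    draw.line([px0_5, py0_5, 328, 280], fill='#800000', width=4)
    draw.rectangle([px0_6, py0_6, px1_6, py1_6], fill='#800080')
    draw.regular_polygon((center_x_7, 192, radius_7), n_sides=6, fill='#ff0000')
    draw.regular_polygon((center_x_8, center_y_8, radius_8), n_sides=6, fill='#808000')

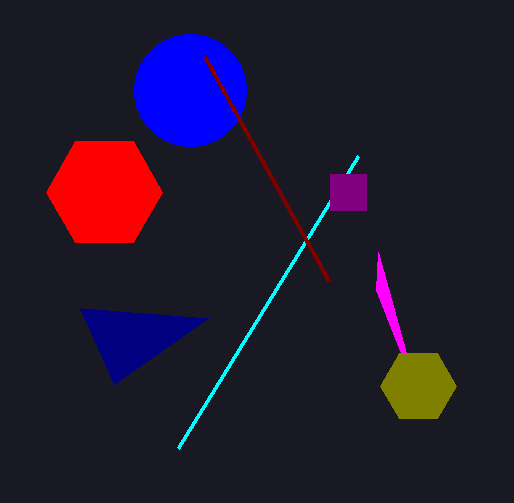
px1_1 = 80; py1_1 = 308; px0_2 = 358; py0_2 = 156; px0_3 = 376; py0_3 = 290; center_x_4 = 190; center_y_4 = 90; radius_4 = 56; px0_5 = 204; py0_5 = 56; px0_6 = 330; py0_6 = 174; px1_6 = 366; py1_6 = 210; center_x_7 = 104; radius_7 = 58; center_x_8 = 418; center_y_8 = 386; radius_8 = 38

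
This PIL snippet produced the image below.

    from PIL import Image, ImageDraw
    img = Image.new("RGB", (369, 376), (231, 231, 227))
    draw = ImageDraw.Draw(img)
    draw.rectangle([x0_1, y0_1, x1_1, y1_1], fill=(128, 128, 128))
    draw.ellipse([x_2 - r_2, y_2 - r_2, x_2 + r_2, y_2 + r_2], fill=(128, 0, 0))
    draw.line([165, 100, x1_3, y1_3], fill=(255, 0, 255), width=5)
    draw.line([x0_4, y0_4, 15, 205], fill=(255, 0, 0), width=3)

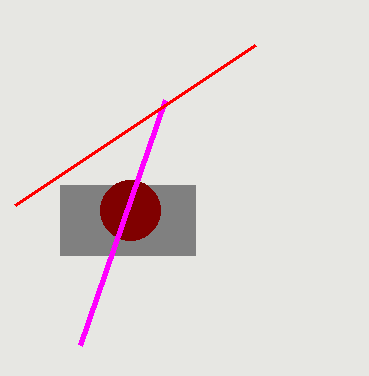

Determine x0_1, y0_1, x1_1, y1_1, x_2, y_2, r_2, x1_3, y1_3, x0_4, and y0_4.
x0_1 = 60; y0_1 = 185; x1_1 = 195; y1_1 = 255; x_2 = 130; y_2 = 210; r_2 = 30; x1_3 = 80; y1_3 = 345; x0_4 = 255; y0_4 = 45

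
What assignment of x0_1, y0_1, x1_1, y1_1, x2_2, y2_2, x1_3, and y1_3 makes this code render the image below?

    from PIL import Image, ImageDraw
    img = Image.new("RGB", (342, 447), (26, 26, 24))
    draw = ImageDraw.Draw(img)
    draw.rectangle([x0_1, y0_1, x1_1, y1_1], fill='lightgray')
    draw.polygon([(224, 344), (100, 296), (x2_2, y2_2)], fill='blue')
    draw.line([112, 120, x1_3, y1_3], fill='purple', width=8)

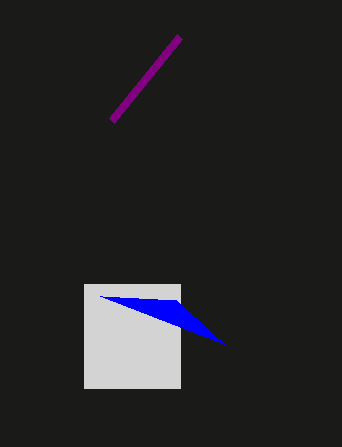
x0_1 = 84, y0_1 = 284, x1_1 = 180, y1_1 = 388, x2_2 = 176, y2_2 = 300, x1_3 = 180, y1_3 = 36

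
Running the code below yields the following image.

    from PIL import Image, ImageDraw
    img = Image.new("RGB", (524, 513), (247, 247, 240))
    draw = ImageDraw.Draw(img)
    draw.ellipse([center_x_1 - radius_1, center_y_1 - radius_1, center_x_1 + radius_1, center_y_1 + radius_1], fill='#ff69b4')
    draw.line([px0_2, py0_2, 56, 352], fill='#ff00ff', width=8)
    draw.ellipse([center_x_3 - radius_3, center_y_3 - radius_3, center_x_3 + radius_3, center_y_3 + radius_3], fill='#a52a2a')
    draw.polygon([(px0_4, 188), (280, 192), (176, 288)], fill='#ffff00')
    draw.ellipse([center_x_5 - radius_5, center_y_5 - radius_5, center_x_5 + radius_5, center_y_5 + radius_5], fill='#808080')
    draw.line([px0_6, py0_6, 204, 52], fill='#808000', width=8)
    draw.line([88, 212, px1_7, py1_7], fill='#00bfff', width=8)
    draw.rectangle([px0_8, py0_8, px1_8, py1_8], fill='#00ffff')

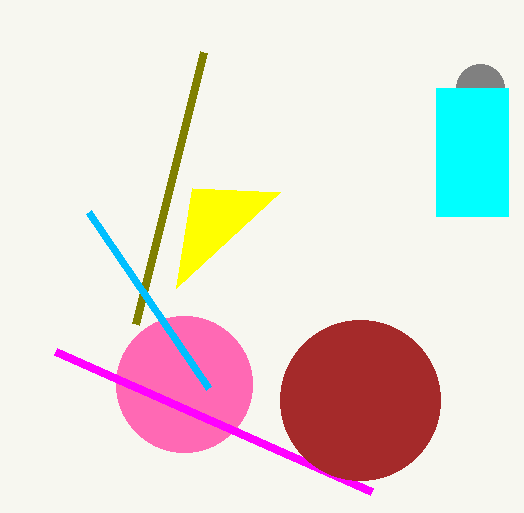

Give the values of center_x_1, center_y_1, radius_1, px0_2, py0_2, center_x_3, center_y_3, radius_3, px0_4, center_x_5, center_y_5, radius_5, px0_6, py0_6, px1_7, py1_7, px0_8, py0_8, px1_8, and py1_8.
center_x_1 = 184
center_y_1 = 384
radius_1 = 68
px0_2 = 372
py0_2 = 492
center_x_3 = 360
center_y_3 = 400
radius_3 = 80
px0_4 = 192
center_x_5 = 480
center_y_5 = 88
radius_5 = 24
px0_6 = 136
py0_6 = 324
px1_7 = 208
py1_7 = 388
px0_8 = 436
py0_8 = 88
px1_8 = 508
py1_8 = 216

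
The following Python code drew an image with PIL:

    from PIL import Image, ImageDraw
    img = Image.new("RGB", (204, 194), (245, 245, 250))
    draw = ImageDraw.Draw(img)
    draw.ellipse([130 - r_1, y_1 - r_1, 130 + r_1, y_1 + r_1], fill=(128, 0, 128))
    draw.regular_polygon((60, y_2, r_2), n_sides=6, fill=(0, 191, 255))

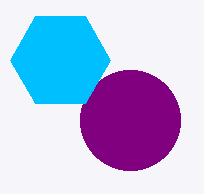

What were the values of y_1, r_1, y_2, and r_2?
y_1 = 120, r_1 = 50, y_2 = 60, r_2 = 50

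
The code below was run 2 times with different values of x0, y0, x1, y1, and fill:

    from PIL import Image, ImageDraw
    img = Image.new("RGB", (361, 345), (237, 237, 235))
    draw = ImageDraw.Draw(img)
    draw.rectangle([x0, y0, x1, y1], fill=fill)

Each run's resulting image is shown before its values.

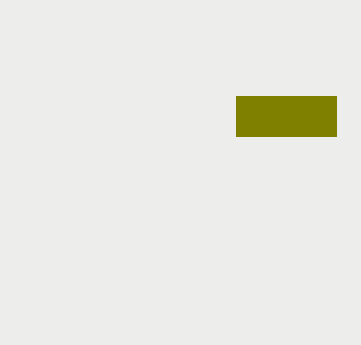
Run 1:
x0 = 236, y0 = 96, x1 = 336, y1 = 136, fill = 'olive'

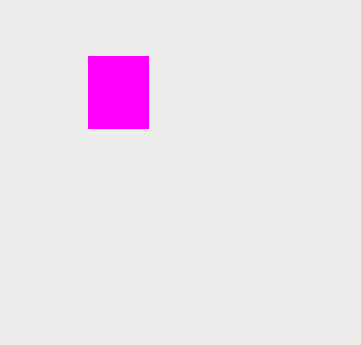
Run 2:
x0 = 88, y0 = 56, x1 = 148, y1 = 128, fill = 'magenta'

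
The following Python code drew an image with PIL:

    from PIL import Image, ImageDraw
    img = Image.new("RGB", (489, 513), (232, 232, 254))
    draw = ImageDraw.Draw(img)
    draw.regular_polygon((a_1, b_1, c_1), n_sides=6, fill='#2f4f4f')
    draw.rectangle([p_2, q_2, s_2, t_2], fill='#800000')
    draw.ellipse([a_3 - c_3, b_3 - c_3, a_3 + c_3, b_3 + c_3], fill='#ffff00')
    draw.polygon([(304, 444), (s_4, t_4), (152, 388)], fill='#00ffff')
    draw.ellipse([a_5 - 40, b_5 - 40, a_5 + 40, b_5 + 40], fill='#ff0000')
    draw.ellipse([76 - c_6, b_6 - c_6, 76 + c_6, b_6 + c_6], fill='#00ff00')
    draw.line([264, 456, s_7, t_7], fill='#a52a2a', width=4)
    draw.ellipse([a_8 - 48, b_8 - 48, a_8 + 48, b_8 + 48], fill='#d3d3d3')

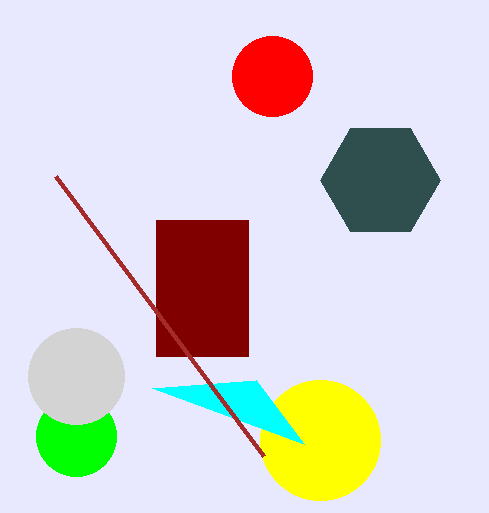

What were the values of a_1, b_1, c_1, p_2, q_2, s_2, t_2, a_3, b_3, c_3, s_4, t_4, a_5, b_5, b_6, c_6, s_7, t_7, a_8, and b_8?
a_1 = 380, b_1 = 180, c_1 = 60, p_2 = 156, q_2 = 220, s_2 = 248, t_2 = 356, a_3 = 320, b_3 = 440, c_3 = 60, s_4 = 256, t_4 = 380, a_5 = 272, b_5 = 76, b_6 = 436, c_6 = 40, s_7 = 56, t_7 = 176, a_8 = 76, b_8 = 376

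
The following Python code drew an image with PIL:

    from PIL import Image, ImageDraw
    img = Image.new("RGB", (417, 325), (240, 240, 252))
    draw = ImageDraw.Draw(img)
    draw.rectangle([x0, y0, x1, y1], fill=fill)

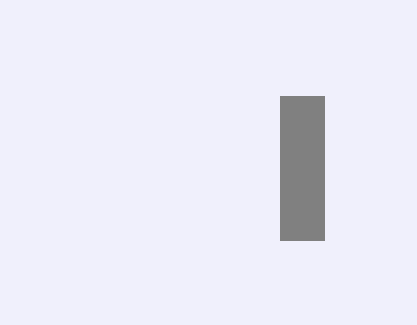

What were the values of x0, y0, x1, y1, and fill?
x0 = 280
y0 = 96
x1 = 324
y1 = 240
fill = 'gray'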